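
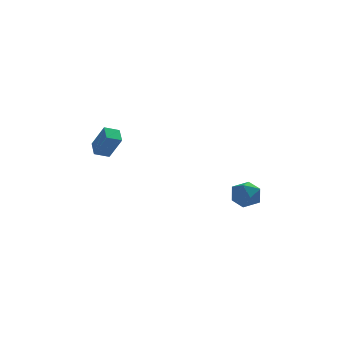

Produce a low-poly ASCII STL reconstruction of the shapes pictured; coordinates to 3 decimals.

solid 
facet normal -0.409 0.349 -0.844
outer loop
vertex -4.332 -1.913 0.768
vertex -4.444 -0.977 1.209
vertex -3.507 -1.672 0.468
endloop
endfacet
facet normal 0.109 -0.899 -0.424
outer loop
vertex -2.836 -2.243 1.851
vertex -4.332 -1.913 0.768
vertex -3.507 -1.672 0.468
endloop
endfacet
facet normal -0.409 0.348 -0.844
outer loop
vertex -3.507 -1.672 0.468
vertex -4.444 -0.977 1.209
vertex -3.619 -0.737 0.908
endloop
endfacet
facet normal 0.906 0.264 -0.331
outer loop
vertex -3.619 -0.737 0.908
vertex -2.836 -2.243 1.851
vertex -3.507 -1.672 0.468
endloop
endfacet
facet normal -0.906 -0.264 0.331
outer loop
vertex -4.332 -1.913 0.768
vertex -3.773 -1.548 2.592
vertex -4.444 -0.977 1.209
endloop
endfacet
facet normal 0.108 -0.900 -0.423
outer loop
vertex -3.661 -2.483 2.152
vertex -4.332 -1.913 0.768
vertex -2.836 -2.243 1.851
endloop
endfacet
facet normal -0.906 -0.264 0.331
outer loop
vertex -3.661 -2.483 2.152
vertex -3.773 -1.548 2.592
vertex -4.332 -1.913 0.768
endloop
endfacet
facet normal -0.107 0.900 0.423
outer loop
vertex -4.444 -0.977 1.209
vertex -3.773 -1.548 2.592
vertex -3.619 -0.737 0.908
endloop
endfacet
facet normal 0.906 0.264 -0.331
outer loop
vertex -2.948 -1.307 2.292
vertex -2.836 -2.243 1.851
vertex -3.619 -0.737 0.908
endloop
endfacet
facet normal -0.109 0.899 0.423
outer loop
vertex -3.619 -0.737 0.908
vertex -3.773 -1.548 2.592
vertex -2.948 -1.307 2.292
endloop
endfacet
facet normal 0.409 -0.348 0.843
outer loop
vertex -2.948 -1.307 2.292
vertex -3.661 -2.483 2.152
vertex -2.836 -2.243 1.851
endloop
endfacet
facet normal 0.409 -0.348 0.844
outer loop
vertex -3.773 -1.548 2.592
vertex -3.661 -2.483 2.152
vertex -2.948 -1.307 2.292
endloop
endfacet
facet normal -0.305 0.808 0.505
outer loop
vertex 3.654 -1.406 -2.327
vertex 3.074 -1.969 -1.777
vertex 3.994 -1.796 -1.497
endloop
endfacet
facet normal 0.363 0.892 0.270
outer loop
vertex 3.654 -1.406 -2.327
vertex 3.994 -1.796 -1.497
vertex 4.556 -1.782 -2.297
endloop
endfacet
facet normal 0.358 0.824 -0.440
outer loop
vertex 3.654 -1.406 -2.327
vertex 4.556 -1.782 -2.297
vertex 3.983 -1.947 -3.072
endloop
endfacet
facet normal -0.314 0.697 -0.645
outer loop
vertex 3.654 -1.406 -2.327
vertex 3.983 -1.947 -3.072
vertex 3.067 -2.062 -2.75
endloop
endfacet
facet normal -0.724 0.687 -0.060
outer loop
vertex 3.654 -1.406 -2.327
vertex 3.067 -2.062 -2.75
vertex 3.074 -1.969 -1.777
endloop
endfacet
facet normal 0.760 0.363 0.540
outer loop
vertex 4.556 -1.782 -2.297
vertex 3.994 -1.796 -1.497
vertex 4.533 -2.578 -1.73
endloop
endfacet
facet normal -0.322 0.227 0.919
outer loop
vertex 3.994 -1.796 -1.497
vertex 3.074 -1.969 -1.777
vertex 3.617 -2.693 -1.408
endloop
endfacet
facet normal -0.999 0.032 0.004
outer loop
vertex 3.074 -1.969 -1.777
vertex 3.067 -2.062 -2.75
vertex 3.044 -2.858 -2.183
endloop
endfacet
facet normal -0.337 0.048 -0.940
outer loop
vertex 3.067 -2.062 -2.75
vertex 3.983 -1.947 -3.072
vertex 3.606 -2.844 -2.983
endloop
endfacet
facet normal 0.751 0.253 -0.609
outer loop
vertex 3.983 -1.947 -3.072
vertex 4.556 -1.782 -2.297
vertex 4.526 -2.671 -2.703
endloop
endfacet
facet normal 0.314 -0.697 0.645
outer loop
vertex 3.946 -3.234 -2.153
vertex 4.533 -2.578 -1.73
vertex 3.617 -2.693 -1.408
endloop
endfacet
facet normal -0.358 -0.824 0.440
outer loop
vertex 3.946 -3.234 -2.153
vertex 3.617 -2.693 -1.408
vertex 3.044 -2.858 -2.183
endloop
endfacet
facet normal -0.363 -0.892 -0.270
outer loop
vertex 3.946 -3.234 -2.153
vertex 3.044 -2.858 -2.183
vertex 3.606 -2.844 -2.983
endloop
endfacet
facet normal 0.305 -0.808 -0.505
outer loop
vertex 3.946 -3.234 -2.153
vertex 3.606 -2.844 -2.983
vertex 4.526 -2.671 -2.703
endloop
endfacet
facet normal 0.724 -0.687 0.060
outer loop
vertex 3.946 -3.234 -2.153
vertex 4.526 -2.671 -2.703
vertex 4.533 -2.578 -1.73
endloop
endfacet
facet normal 0.337 -0.048 0.940
outer loop
vertex 3.617 -2.693 -1.408
vertex 4.533 -2.578 -1.73
vertex 3.994 -1.796 -1.497
endloop
endfacet
facet normal -0.751 -0.253 0.609
outer loop
vertex 3.044 -2.858 -2.183
vertex 3.617 -2.693 -1.408
vertex 3.074 -1.969 -1.777
endloop
endfacet
facet normal -0.760 -0.363 -0.540
outer loop
vertex 3.606 -2.844 -2.983
vertex 3.044 -2.858 -2.183
vertex 3.067 -2.062 -2.75
endloop
endfacet
facet normal 0.322 -0.227 -0.919
outer loop
vertex 4.526 -2.671 -2.703
vertex 3.606 -2.844 -2.983
vertex 3.983 -1.947 -3.072
endloop
endfacet
facet normal 0.999 -0.032 -0.004
outer loop
vertex 4.533 -2.578 -1.73
vertex 4.526 -2.671 -2.703
vertex 4.556 -1.782 -2.297
endloop
endfacet

endsolid


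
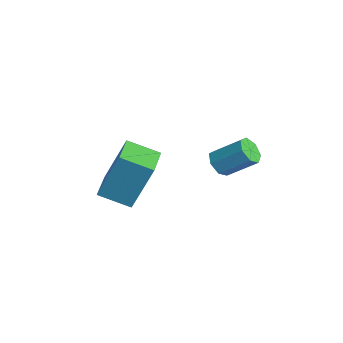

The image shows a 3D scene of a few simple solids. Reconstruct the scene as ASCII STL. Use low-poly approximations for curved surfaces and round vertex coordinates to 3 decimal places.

solid 
facet normal -0.527 -0.766 0.367
outer loop
vertex -1.476 -2.839 2.381
vertex -2.629 -2.112 2.244
vertex -1.722 -3.592 0.457
endloop
endfacet
facet normal 0.841 -0.531 0.100
outer loop
vertex -1.031 -2.588 -0.024
vertex -1.476 -2.839 2.381
vertex -1.722 -3.592 0.457
endloop
endfacet
facet normal -0.527 -0.766 0.367
outer loop
vertex -1.722 -3.592 0.457
vertex -2.629 -2.112 2.244
vertex -2.875 -2.864 0.32
endloop
endfacet
facet normal -0.118 -0.362 -0.925
outer loop
vertex -2.875 -2.864 0.32
vertex -1.031 -2.588 -0.024
vertex -1.722 -3.592 0.457
endloop
endfacet
facet normal 0.118 0.362 0.925
outer loop
vertex -1.476 -2.839 2.381
vertex -1.938 -1.108 1.763
vertex -2.629 -2.112 2.244
endloop
endfacet
facet normal 0.841 -0.531 0.100
outer loop
vertex -0.785 -1.836 1.9
vertex -1.476 -2.839 2.381
vertex -1.031 -2.588 -0.024
endloop
endfacet
facet normal 0.119 0.362 0.925
outer loop
vertex -0.785 -1.836 1.9
vertex -1.938 -1.108 1.763
vertex -1.476 -2.839 2.381
endloop
endfacet
facet normal -0.841 0.531 -0.100
outer loop
vertex -2.629 -2.112 2.244
vertex -1.938 -1.108 1.763
vertex -2.875 -2.864 0.32
endloop
endfacet
facet normal -0.118 -0.362 -0.925
outer loop
vertex -2.184 -1.861 -0.161
vertex -1.031 -2.588 -0.024
vertex -2.875 -2.864 0.32
endloop
endfacet
facet normal -0.841 0.531 -0.100
outer loop
vertex -2.875 -2.864 0.32
vertex -1.938 -1.108 1.763
vertex -2.184 -1.861 -0.161
endloop
endfacet
facet normal 0.527 0.767 -0.367
outer loop
vertex -2.184 -1.861 -0.161
vertex -0.785 -1.836 1.9
vertex -1.031 -2.588 -0.024
endloop
endfacet
facet normal 0.527 0.766 -0.367
outer loop
vertex -1.938 -1.108 1.763
vertex -0.785 -1.836 1.9
vertex -2.184 -1.861 -0.161
endloop
endfacet
facet normal -0.437 -0.655 -0.617
outer loop
vertex -1.095 1.036 0.493
vertex -1.495 0.912 0.908
vertex -1.518 1.324 0.487
endloop
endfacet
facet normal 0.355 0.505 -0.787
outer loop
vertex -1.095 1.036 0.493
vertex -1.518 1.324 0.487
vertex -0.484 1.953 1.357
endloop
endfacet
facet normal 0.355 0.505 -0.787
outer loop
vertex -0.484 1.953 1.357
vertex -1.518 1.324 0.487
vertex -0.907 2.241 1.351
endloop
endfacet
facet normal 0.436 0.654 0.618
outer loop
vertex -0.484 1.953 1.357
vertex -0.907 2.241 1.351
vertex -0.885 1.828 1.772
endloop
endfacet
facet normal -0.436 -0.655 -0.617
outer loop
vertex -1.518 1.324 0.487
vertex -1.495 0.912 0.908
vertex -1.924 1.302 0.797
endloop
endfacet
facet normal -0.424 0.755 -0.501
outer loop
vertex -1.518 1.324 0.487
vertex -1.924 1.302 0.797
vertex -0.907 2.241 1.351
endloop
endfacet
facet normal -0.425 0.755 -0.500
outer loop
vertex -0.907 2.241 1.351
vertex -1.924 1.302 0.797
vertex -1.314 2.218 1.662
endloop
endfacet
facet normal 0.436 0.654 0.619
outer loop
vertex -0.907 2.241 1.351
vertex -1.314 2.218 1.662
vertex -0.885 1.828 1.772
endloop
endfacet
facet normal -0.435 -0.655 -0.618
outer loop
vertex -1.924 1.302 0.797
vertex -1.495 0.912 0.908
vertex -2.007 0.985 1.191
endloop
endfacet
facet normal -0.885 0.435 0.164
outer loop
vertex -1.924 1.302 0.797
vertex -2.007 0.985 1.191
vertex -1.314 2.218 1.662
endloop
endfacet
facet normal -0.885 0.435 0.163
outer loop
vertex -1.314 2.218 1.662
vertex -2.007 0.985 1.191
vertex -1.397 1.902 2.056
endloop
endfacet
facet normal 0.437 0.655 0.617
outer loop
vertex -1.314 2.218 1.662
vertex -1.397 1.902 2.056
vertex -0.885 1.828 1.772
endloop
endfacet
facet normal -0.435 -0.655 -0.618
outer loop
vertex -2.007 0.985 1.191
vertex -1.495 0.912 0.908
vertex -1.705 0.614 1.372
endloop
endfacet
facet normal -0.680 -0.211 0.703
outer loop
vertex -2.007 0.985 1.191
vertex -1.705 0.614 1.372
vertex -1.397 1.902 2.056
endloop
endfacet
facet normal -0.678 -0.212 0.704
outer loop
vertex -1.397 1.902 2.056
vertex -1.705 0.614 1.372
vertex -1.094 1.53 2.236
endloop
endfacet
facet normal 0.437 0.654 0.617
outer loop
vertex -1.397 1.902 2.056
vertex -1.094 1.53 2.236
vertex -0.885 1.828 1.772
endloop
endfacet
facet normal -0.437 -0.654 -0.618
outer loop
vertex -1.705 0.614 1.372
vertex -1.495 0.912 0.908
vertex -1.245 0.466 1.203
endloop
endfacet
facet normal 0.038 -0.699 0.714
outer loop
vertex -1.705 0.614 1.372
vertex -1.245 0.466 1.203
vertex -1.094 1.53 2.236
endloop
endfacet
facet normal 0.039 -0.699 0.714
outer loop
vertex -1.094 1.53 2.236
vertex -1.245 0.466 1.203
vertex -0.634 1.383 2.067
endloop
endfacet
facet normal 0.436 0.655 0.617
outer loop
vertex -1.094 1.53 2.236
vertex -0.634 1.383 2.067
vertex -0.885 1.828 1.772
endloop
endfacet
facet normal -0.437 -0.654 -0.618
outer loop
vertex -1.245 0.466 1.203
vertex -1.495 0.912 0.908
vertex -0.973 0.654 0.812
endloop
endfacet
facet normal 0.727 -0.661 0.188
outer loop
vertex -1.245 0.466 1.203
vertex -0.973 0.654 0.812
vertex -0.634 1.383 2.067
endloop
endfacet
facet normal 0.728 -0.660 0.187
outer loop
vertex -0.634 1.383 2.067
vertex -0.973 0.654 0.812
vertex -0.363 1.571 1.676
endloop
endfacet
facet normal 0.436 0.655 0.617
outer loop
vertex -0.634 1.383 2.067
vertex -0.363 1.571 1.676
vertex -0.885 1.828 1.772
endloop
endfacet
facet normal -0.437 -0.655 -0.617
outer loop
vertex -0.973 0.654 0.812
vertex -1.495 0.912 0.908
vertex -1.095 1.036 0.493
endloop
endfacet
facet normal 0.868 -0.124 -0.481
outer loop
vertex -0.973 0.654 0.812
vertex -1.095 1.036 0.493
vertex -0.363 1.571 1.676
endloop
endfacet
facet normal 0.868 -0.126 -0.480
outer loop
vertex -0.363 1.571 1.676
vertex -1.095 1.036 0.493
vertex -0.484 1.953 1.357
endloop
endfacet
facet normal 0.436 0.654 0.618
outer loop
vertex -0.363 1.571 1.676
vertex -0.484 1.953 1.357
vertex -0.885 1.828 1.772
endloop
endfacet

endsolid


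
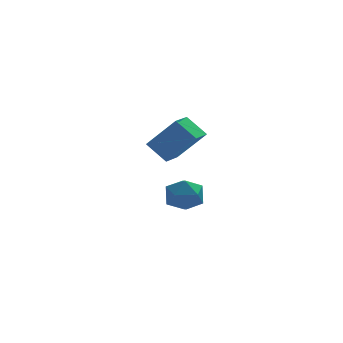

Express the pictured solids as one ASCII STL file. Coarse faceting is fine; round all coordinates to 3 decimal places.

solid 
facet normal -0.610 0.251 -0.752
outer loop
vertex -1.541 -3.274 3.253
vertex -0.891 -2.234 3.073
vertex -0.763 -3.907 2.411
endloop
endfacet
facet normal -0.525 -0.839 0.146
outer loop
vertex 0.451 -4.406 3.907
vertex -1.541 -3.274 3.253
vertex -0.763 -3.907 2.411
endloop
endfacet
facet normal -0.610 0.251 -0.752
outer loop
vertex -0.763 -3.907 2.411
vertex -0.891 -2.234 3.073
vertex -0.112 -2.867 2.23
endloop
endfacet
facet normal 0.594 -0.484 -0.643
outer loop
vertex -0.112 -2.867 2.23
vertex 0.451 -4.406 3.907
vertex -0.763 -3.907 2.411
endloop
endfacet
facet normal -0.594 0.483 0.643
outer loop
vertex -1.541 -3.274 3.253
vertex 0.323 -2.733 4.569
vertex -0.891 -2.234 3.073
endloop
endfacet
facet normal -0.524 -0.839 0.145
outer loop
vertex -0.328 -3.773 4.75
vertex -1.541 -3.274 3.253
vertex 0.451 -4.406 3.907
endloop
endfacet
facet normal -0.594 0.484 0.643
outer loop
vertex -0.328 -3.773 4.75
vertex 0.323 -2.733 4.569
vertex -1.541 -3.274 3.253
endloop
endfacet
facet normal 0.524 0.839 -0.146
outer loop
vertex -0.891 -2.234 3.073
vertex 0.323 -2.733 4.569
vertex -0.112 -2.867 2.23
endloop
endfacet
facet normal 0.595 -0.483 -0.643
outer loop
vertex 1.101 -3.366 3.727
vertex 0.451 -4.406 3.907
vertex -0.112 -2.867 2.23
endloop
endfacet
facet normal 0.525 0.839 -0.146
outer loop
vertex -0.112 -2.867 2.23
vertex 0.323 -2.733 4.569
vertex 1.101 -3.366 3.727
endloop
endfacet
facet normal 0.610 -0.251 0.752
outer loop
vertex 1.101 -3.366 3.727
vertex -0.328 -3.773 4.75
vertex 0.451 -4.406 3.907
endloop
endfacet
facet normal 0.610 -0.251 0.752
outer loop
vertex 0.323 -2.733 4.569
vertex -0.328 -3.773 4.75
vertex 1.101 -3.366 3.727
endloop
endfacet
facet normal -0.329 0.385 0.862
outer loop
vertex -0.014 1.141 -1.259
vertex 0.821 0.741 -0.761
vertex 0.868 1.707 -1.175
endloop
endfacet
facet normal -0.534 0.787 0.309
outer loop
vertex -0.014 1.141 -1.259
vertex 0.868 1.707 -1.175
vertex 0.333 1.699 -2.08
endloop
endfacet
facet normal -0.917 0.377 -0.132
outer loop
vertex -0.014 1.141 -1.259
vertex 0.333 1.699 -2.08
vertex -0.045 0.728 -2.226
endloop
endfacet
facet normal -0.949 -0.278 0.149
outer loop
vertex -0.014 1.141 -1.259
vertex -0.045 0.728 -2.226
vertex 0.257 0.136 -1.41
endloop
endfacet
facet normal -0.586 -0.273 0.763
outer loop
vertex -0.014 1.141 -1.259
vertex 0.257 0.136 -1.41
vertex 0.821 0.741 -0.761
endloop
endfacet
facet normal 0.052 0.998 -0.039
outer loop
vertex 0.333 1.699 -2.08
vertex 0.868 1.707 -1.175
vertex 1.383 1.644 -2.09
endloop
endfacet
facet normal 0.383 0.348 0.856
outer loop
vertex 0.868 1.707 -1.175
vertex 0.821 0.741 -0.761
vertex 1.685 1.052 -1.274
endloop
endfacet
facet normal -0.031 -0.718 0.696
outer loop
vertex 0.821 0.741 -0.761
vertex 0.257 0.136 -1.41
vertex 1.307 0.081 -1.42
endloop
endfacet
facet normal -0.619 -0.727 -0.298
outer loop
vertex 0.257 0.136 -1.41
vertex -0.045 0.728 -2.226
vertex 0.772 0.073 -2.325
endloop
endfacet
facet normal -0.567 0.334 -0.753
outer loop
vertex -0.045 0.728 -2.226
vertex 0.333 1.699 -2.08
vertex 0.819 1.039 -2.739
endloop
endfacet
facet normal 0.949 0.278 -0.149
outer loop
vertex 1.654 0.639 -2.241
vertex 1.383 1.644 -2.09
vertex 1.685 1.052 -1.274
endloop
endfacet
facet normal 0.917 -0.377 0.132
outer loop
vertex 1.654 0.639 -2.241
vertex 1.685 1.052 -1.274
vertex 1.307 0.081 -1.42
endloop
endfacet
facet normal 0.534 -0.787 -0.309
outer loop
vertex 1.654 0.639 -2.241
vertex 1.307 0.081 -1.42
vertex 0.772 0.073 -2.325
endloop
endfacet
facet normal 0.329 -0.385 -0.862
outer loop
vertex 1.654 0.639 -2.241
vertex 0.772 0.073 -2.325
vertex 0.819 1.039 -2.739
endloop
endfacet
facet normal 0.586 0.273 -0.763
outer loop
vertex 1.654 0.639 -2.241
vertex 0.819 1.039 -2.739
vertex 1.383 1.644 -2.09
endloop
endfacet
facet normal 0.619 0.727 0.298
outer loop
vertex 1.685 1.052 -1.274
vertex 1.383 1.644 -2.09
vertex 0.868 1.707 -1.175
endloop
endfacet
facet normal 0.567 -0.334 0.753
outer loop
vertex 1.307 0.081 -1.42
vertex 1.685 1.052 -1.274
vertex 0.821 0.741 -0.761
endloop
endfacet
facet normal -0.052 -0.998 0.039
outer loop
vertex 0.772 0.073 -2.325
vertex 1.307 0.081 -1.42
vertex 0.257 0.136 -1.41
endloop
endfacet
facet normal -0.383 -0.348 -0.856
outer loop
vertex 0.819 1.039 -2.739
vertex 0.772 0.073 -2.325
vertex -0.045 0.728 -2.226
endloop
endfacet
facet normal 0.031 0.718 -0.696
outer loop
vertex 1.383 1.644 -2.09
vertex 0.819 1.039 -2.739
vertex 0.333 1.699 -2.08
endloop
endfacet

endsolid


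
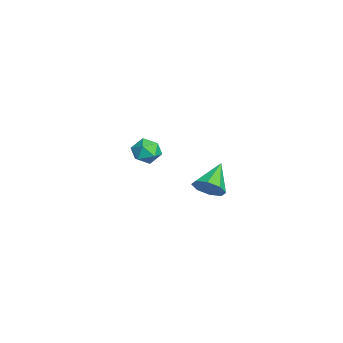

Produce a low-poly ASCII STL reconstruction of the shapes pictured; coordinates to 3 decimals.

solid 
facet normal 0.741 -0.406 -0.534
outer loop
vertex 4.183 3.274 1.242
vertex 3.659 2.827 0.855
vertex 3.972 3.544 0.744
endloop
endfacet
facet normal 0.212 0.894 0.395
outer loop
vertex 4.183 3.274 1.242
vertex 3.972 3.544 0.744
vertex 2.481 3.473 1.705
endloop
endfacet
facet normal 0.740 -0.406 -0.536
outer loop
vertex 3.972 3.544 0.744
vertex 3.659 2.827 0.855
vertex 3.577 3.395 0.311
endloop
endfacet
facet normal -0.164 0.969 -0.184
outer loop
vertex 3.972 3.544 0.744
vertex 3.577 3.395 0.311
vertex 2.481 3.473 1.705
endloop
endfacet
facet normal 0.742 -0.405 -0.535
outer loop
vertex 3.577 3.395 0.311
vertex 3.659 2.827 0.855
vertex 3.231 2.913 0.196
endloop
endfacet
facet normal -0.627 0.575 -0.525
outer loop
vertex 3.577 3.395 0.311
vertex 3.231 2.913 0.196
vertex 2.481 3.473 1.705
endloop
endfacet
facet normal 0.741 -0.407 -0.534
outer loop
vertex 3.231 2.913 0.196
vertex 3.659 2.827 0.855
vertex 3.135 2.381 0.468
endloop
endfacet
facet normal -0.902 -0.056 -0.428
outer loop
vertex 3.231 2.913 0.196
vertex 3.135 2.381 0.468
vertex 2.481 3.473 1.705
endloop
endfacet
facet normal 0.741 -0.405 -0.537
outer loop
vertex 3.135 2.381 0.468
vertex 3.659 2.827 0.855
vertex 3.347 2.11 0.965
endloop
endfacet
facet normal -0.830 -0.555 0.051
outer loop
vertex 3.135 2.381 0.468
vertex 3.347 2.11 0.965
vertex 2.481 3.473 1.705
endloop
endfacet
facet normal 0.742 -0.405 -0.535
outer loop
vertex 3.347 2.11 0.965
vertex 3.659 2.827 0.855
vertex 3.741 2.26 1.398
endloop
endfacet
facet normal -0.453 -0.630 0.631
outer loop
vertex 3.347 2.11 0.965
vertex 3.741 2.26 1.398
vertex 2.481 3.473 1.705
endloop
endfacet
facet normal 0.741 -0.406 -0.535
outer loop
vertex 3.741 2.26 1.398
vertex 3.659 2.827 0.855
vertex 4.088 2.742 1.513
endloop
endfacet
facet normal 0.008 -0.238 0.971
outer loop
vertex 3.741 2.26 1.398
vertex 4.088 2.742 1.513
vertex 2.481 3.473 1.705
endloop
endfacet
facet normal 0.741 -0.405 -0.535
outer loop
vertex 4.088 2.742 1.513
vertex 3.659 2.827 0.855
vertex 4.183 3.274 1.242
endloop
endfacet
facet normal 0.284 0.394 0.874
outer loop
vertex 4.088 2.742 1.513
vertex 4.183 3.274 1.242
vertex 2.481 3.473 1.705
endloop
endfacet
facet normal -0.892 -0.033 0.451
outer loop
vertex -3.215 0.926 -0.166
vertex -3.287 0.156 -0.365
vertex -2.944 0.359 0.328
endloop
endfacet
facet normal -0.465 0.445 0.765
outer loop
vertex -3.215 0.926 -0.166
vertex -2.944 0.359 0.328
vertex -2.513 1.02 0.206
endloop
endfacet
facet normal -0.269 0.923 0.274
outer loop
vertex -3.215 0.926 -0.166
vertex -2.513 1.02 0.206
vertex -2.589 1.226 -0.563
endloop
endfacet
facet normal -0.574 0.742 -0.345
outer loop
vertex -3.215 0.926 -0.166
vertex -2.589 1.226 -0.563
vertex -3.068 0.692 -0.915
endloop
endfacet
facet normal -0.960 0.151 -0.235
outer loop
vertex -3.215 0.926 -0.166
vertex -3.068 0.692 -0.915
vertex -3.287 0.156 -0.365
endloop
endfacet
facet normal 0.123 0.102 0.987
outer loop
vertex -2.513 1.02 0.206
vertex -2.944 0.359 0.328
vertex -2.152 0.308 0.235
endloop
endfacet
facet normal -0.570 -0.668 0.478
outer loop
vertex -2.944 0.359 0.328
vertex -3.287 0.156 -0.365
vertex -2.631 -0.226 -0.117
endloop
endfacet
facet normal -0.680 -0.371 -0.632
outer loop
vertex -3.287 0.156 -0.365
vertex -3.068 0.692 -0.915
vertex -2.707 -0.02 -0.886
endloop
endfacet
facet normal -0.057 0.585 -0.809
outer loop
vertex -3.068 0.692 -0.915
vertex -2.589 1.226 -0.563
vertex -2.276 0.641 -1.008
endloop
endfacet
facet normal 0.439 0.878 0.192
outer loop
vertex -2.589 1.226 -0.563
vertex -2.513 1.02 0.206
vertex -1.933 0.844 -0.315
endloop
endfacet
facet normal 0.574 -0.742 0.345
outer loop
vertex -2.005 0.074 -0.514
vertex -2.152 0.308 0.235
vertex -2.631 -0.226 -0.117
endloop
endfacet
facet normal 0.269 -0.923 -0.274
outer loop
vertex -2.005 0.074 -0.514
vertex -2.631 -0.226 -0.117
vertex -2.707 -0.02 -0.886
endloop
endfacet
facet normal 0.465 -0.445 -0.765
outer loop
vertex -2.005 0.074 -0.514
vertex -2.707 -0.02 -0.886
vertex -2.276 0.641 -1.008
endloop
endfacet
facet normal 0.892 0.033 -0.451
outer loop
vertex -2.005 0.074 -0.514
vertex -2.276 0.641 -1.008
vertex -1.933 0.844 -0.315
endloop
endfacet
facet normal 0.960 -0.151 0.235
outer loop
vertex -2.005 0.074 -0.514
vertex -1.933 0.844 -0.315
vertex -2.152 0.308 0.235
endloop
endfacet
facet normal 0.057 -0.585 0.809
outer loop
vertex -2.631 -0.226 -0.117
vertex -2.152 0.308 0.235
vertex -2.944 0.359 0.328
endloop
endfacet
facet normal -0.439 -0.878 -0.192
outer loop
vertex -2.707 -0.02 -0.886
vertex -2.631 -0.226 -0.117
vertex -3.287 0.156 -0.365
endloop
endfacet
facet normal -0.123 -0.102 -0.987
outer loop
vertex -2.276 0.641 -1.008
vertex -2.707 -0.02 -0.886
vertex -3.068 0.692 -0.915
endloop
endfacet
facet normal 0.570 0.668 -0.478
outer loop
vertex -1.933 0.844 -0.315
vertex -2.276 0.641 -1.008
vertex -2.589 1.226 -0.563
endloop
endfacet
facet normal 0.680 0.371 0.632
outer loop
vertex -2.152 0.308 0.235
vertex -1.933 0.844 -0.315
vertex -2.513 1.02 0.206
endloop
endfacet

endsolid


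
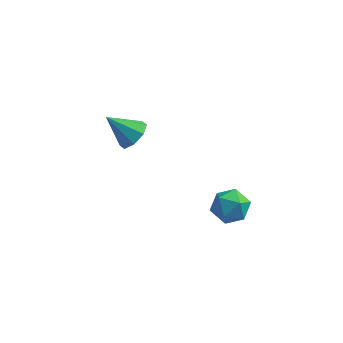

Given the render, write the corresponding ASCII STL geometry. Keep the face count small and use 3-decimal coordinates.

solid 
facet normal 0.720 0.079 -0.689
outer loop
vertex -2.771 3.832 -1.163
vertex -3.222 3.555 -1.666
vertex -3.066 4.227 -1.426
endloop
endfacet
facet normal 0.096 0.600 0.794
outer loop
vertex -2.771 3.832 -1.163
vertex -3.066 4.227 -1.426
vertex -4.238 3.445 -0.694
endloop
endfacet
facet normal 0.721 0.079 -0.689
outer loop
vertex -3.066 4.227 -1.426
vertex -3.222 3.555 -1.666
vertex -3.452 4.228 -1.83
endloop
endfacet
facet normal -0.361 0.866 0.347
outer loop
vertex -3.066 4.227 -1.426
vertex -3.452 4.228 -1.83
vertex -4.238 3.445 -0.694
endloop
endfacet
facet normal 0.721 0.079 -0.688
outer loop
vertex -3.452 4.228 -1.83
vertex -3.222 3.555 -1.666
vertex -3.703 3.835 -2.138
endloop
endfacet
facet normal -0.787 0.603 -0.129
outer loop
vertex -3.452 4.228 -1.83
vertex -3.703 3.835 -2.138
vertex -4.238 3.445 -0.694
endloop
endfacet
facet normal 0.721 0.077 -0.689
outer loop
vertex -3.703 3.835 -2.138
vertex -3.222 3.555 -1.666
vertex -3.673 3.278 -2.169
endloop
endfacet
facet normal -0.935 -0.031 -0.355
outer loop
vertex -3.703 3.835 -2.138
vertex -3.673 3.278 -2.169
vertex -4.238 3.445 -0.694
endloop
endfacet
facet normal 0.721 0.078 -0.689
outer loop
vertex -3.673 3.278 -2.169
vertex -3.222 3.555 -1.666
vertex -3.378 2.883 -1.905
endloop
endfacet
facet normal -0.717 -0.668 -0.199
outer loop
vertex -3.673 3.278 -2.169
vertex -3.378 2.883 -1.905
vertex -4.238 3.445 -0.694
endloop
endfacet
facet normal 0.721 0.078 -0.689
outer loop
vertex -3.378 2.883 -1.905
vertex -3.222 3.555 -1.666
vertex -2.992 2.882 -1.501
endloop
endfacet
facet normal -0.261 -0.933 0.247
outer loop
vertex -3.378 2.883 -1.905
vertex -2.992 2.882 -1.501
vertex -4.238 3.445 -0.694
endloop
endfacet
facet normal 0.720 0.077 -0.690
outer loop
vertex -2.992 2.882 -1.501
vertex -3.222 3.555 -1.666
vertex -2.74 3.275 -1.194
endloop
endfacet
facet normal 0.165 -0.671 0.723
outer loop
vertex -2.992 2.882 -1.501
vertex -2.74 3.275 -1.194
vertex -4.238 3.445 -0.694
endloop
endfacet
facet normal 0.720 0.078 -0.689
outer loop
vertex -2.74 3.275 -1.194
vertex -3.222 3.555 -1.666
vertex -2.771 3.832 -1.163
endloop
endfacet
facet normal 0.313 -0.035 0.949
outer loop
vertex -2.74 3.275 -1.194
vertex -2.771 3.832 -1.163
vertex -4.238 3.445 -0.694
endloop
endfacet
facet normal 0.444 0.845 0.298
outer loop
vertex 1.282 1.402 -2.026
vertex 1.3 1.128 -1.275
vertex 1.911 0.981 -1.769
endloop
endfacet
facet normal 0.617 0.691 -0.377
outer loop
vertex 1.282 1.402 -2.026
vertex 1.911 0.981 -1.769
vertex 1.613 0.849 -2.498
endloop
endfacet
facet normal 0.013 0.654 -0.757
outer loop
vertex 1.282 1.402 -2.026
vertex 1.613 0.849 -2.498
vertex 0.818 0.914 -2.456
endloop
endfacet
facet normal -0.533 0.785 -0.315
outer loop
vertex 1.282 1.402 -2.026
vertex 0.818 0.914 -2.456
vertex 0.624 1.086 -1.7
endloop
endfacet
facet normal -0.267 0.903 0.336
outer loop
vertex 1.282 1.402 -2.026
vertex 0.624 1.086 -1.7
vertex 1.3 1.128 -1.275
endloop
endfacet
facet normal 0.922 0.047 -0.385
outer loop
vertex 1.613 0.849 -2.498
vertex 1.911 0.981 -1.769
vertex 1.836 0.234 -2.04
endloop
endfacet
facet normal 0.643 0.296 0.707
outer loop
vertex 1.911 0.981 -1.769
vertex 1.3 1.128 -1.275
vertex 1.642 0.406 -1.284
endloop
endfacet
facet normal -0.508 0.389 0.769
outer loop
vertex 1.3 1.128 -1.275
vertex 0.624 1.086 -1.7
vertex 0.847 0.471 -1.242
endloop
endfacet
facet normal -0.938 0.198 -0.286
outer loop
vertex 0.624 1.086 -1.7
vertex 0.818 0.914 -2.456
vertex 0.549 0.339 -1.971
endloop
endfacet
facet normal -0.054 -0.013 -0.998
outer loop
vertex 0.818 0.914 -2.456
vertex 1.613 0.849 -2.498
vertex 1.16 0.192 -2.465
endloop
endfacet
facet normal 0.533 -0.785 0.315
outer loop
vertex 1.178 -0.082 -1.714
vertex 1.836 0.234 -2.04
vertex 1.642 0.406 -1.284
endloop
endfacet
facet normal -0.013 -0.654 0.757
outer loop
vertex 1.178 -0.082 -1.714
vertex 1.642 0.406 -1.284
vertex 0.847 0.471 -1.242
endloop
endfacet
facet normal -0.617 -0.691 0.377
outer loop
vertex 1.178 -0.082 -1.714
vertex 0.847 0.471 -1.242
vertex 0.549 0.339 -1.971
endloop
endfacet
facet normal -0.444 -0.845 -0.298
outer loop
vertex 1.178 -0.082 -1.714
vertex 0.549 0.339 -1.971
vertex 1.16 0.192 -2.465
endloop
endfacet
facet normal 0.267 -0.903 -0.336
outer loop
vertex 1.178 -0.082 -1.714
vertex 1.16 0.192 -2.465
vertex 1.836 0.234 -2.04
endloop
endfacet
facet normal 0.938 -0.198 0.286
outer loop
vertex 1.642 0.406 -1.284
vertex 1.836 0.234 -2.04
vertex 1.911 0.981 -1.769
endloop
endfacet
facet normal 0.054 0.013 0.998
outer loop
vertex 0.847 0.471 -1.242
vertex 1.642 0.406 -1.284
vertex 1.3 1.128 -1.275
endloop
endfacet
facet normal -0.922 -0.047 0.385
outer loop
vertex 0.549 0.339 -1.971
vertex 0.847 0.471 -1.242
vertex 0.624 1.086 -1.7
endloop
endfacet
facet normal -0.643 -0.296 -0.707
outer loop
vertex 1.16 0.192 -2.465
vertex 0.549 0.339 -1.971
vertex 0.818 0.914 -2.456
endloop
endfacet
facet normal 0.508 -0.389 -0.769
outer loop
vertex 1.836 0.234 -2.04
vertex 1.16 0.192 -2.465
vertex 1.613 0.849 -2.498
endloop
endfacet

endsolid


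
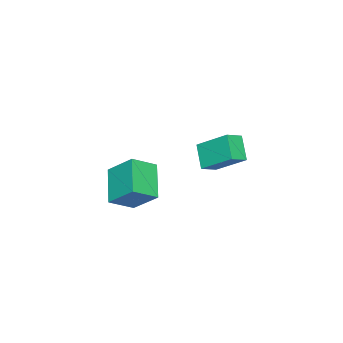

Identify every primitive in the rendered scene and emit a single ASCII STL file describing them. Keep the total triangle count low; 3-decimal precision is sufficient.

solid 
facet normal -0.780 0.393 -0.487
outer loop
vertex 2.98 3.073 2.331
vertex 2.943 4.366 3.434
vertex 3.705 3.672 1.652
endloop
endfacet
facet normal 0.021 -0.761 -0.648
outer loop
vertex 4.337 3.354 2.046
vertex 2.98 3.073 2.331
vertex 3.705 3.672 1.652
endloop
endfacet
facet normal -0.780 0.393 -0.487
outer loop
vertex 3.705 3.672 1.652
vertex 2.943 4.366 3.434
vertex 3.668 4.965 2.755
endloop
endfacet
facet normal 0.625 0.517 -0.585
outer loop
vertex 3.668 4.965 2.755
vertex 4.337 3.354 2.046
vertex 3.705 3.672 1.652
endloop
endfacet
facet normal -0.625 -0.517 0.585
outer loop
vertex 2.98 3.073 2.331
vertex 3.575 4.048 3.828
vertex 2.943 4.366 3.434
endloop
endfacet
facet normal 0.021 -0.761 -0.648
outer loop
vertex 3.612 2.755 2.725
vertex 2.98 3.073 2.331
vertex 4.337 3.354 2.046
endloop
endfacet
facet normal -0.625 -0.517 0.585
outer loop
vertex 3.612 2.755 2.725
vertex 3.575 4.048 3.828
vertex 2.98 3.073 2.331
endloop
endfacet
facet normal -0.021 0.761 0.648
outer loop
vertex 2.943 4.366 3.434
vertex 3.575 4.048 3.828
vertex 3.668 4.965 2.755
endloop
endfacet
facet normal 0.625 0.517 -0.585
outer loop
vertex 4.3 4.647 3.149
vertex 4.337 3.354 2.046
vertex 3.668 4.965 2.755
endloop
endfacet
facet normal -0.021 0.761 0.648
outer loop
vertex 3.668 4.965 2.755
vertex 3.575 4.048 3.828
vertex 4.3 4.647 3.149
endloop
endfacet
facet normal 0.780 -0.393 0.487
outer loop
vertex 4.3 4.647 3.149
vertex 3.612 2.755 2.725
vertex 4.337 3.354 2.046
endloop
endfacet
facet normal 0.780 -0.393 0.487
outer loop
vertex 3.575 4.048 3.828
vertex 3.612 2.755 2.725
vertex 4.3 4.647 3.149
endloop
endfacet
facet normal -0.638 0.537 -0.551
outer loop
vertex 2.166 -1.001 -1.875
vertex 2.127 0.129 -0.729
vertex 3.49 -0.196 -2.623
endloop
endfacet
facet normal 0.025 -0.702 -0.712
outer loop
vertex 4.313 -0.889 -1.911
vertex 2.166 -1.001 -1.875
vertex 3.49 -0.196 -2.623
endloop
endfacet
facet normal -0.638 0.538 -0.551
outer loop
vertex 3.49 -0.196 -2.623
vertex 2.127 0.129 -0.729
vertex 3.451 0.934 -1.476
endloop
endfacet
facet normal 0.770 0.468 -0.435
outer loop
vertex 3.451 0.934 -1.476
vertex 4.313 -0.889 -1.911
vertex 3.49 -0.196 -2.623
endloop
endfacet
facet normal -0.770 -0.467 0.435
outer loop
vertex 2.166 -1.001 -1.875
vertex 2.95 -0.564 -0.017
vertex 2.127 0.129 -0.729
endloop
endfacet
facet normal 0.025 -0.701 -0.712
outer loop
vertex 2.989 -1.694 -1.164
vertex 2.166 -1.001 -1.875
vertex 4.313 -0.889 -1.911
endloop
endfacet
facet normal -0.770 -0.468 0.435
outer loop
vertex 2.989 -1.694 -1.164
vertex 2.95 -0.564 -0.017
vertex 2.166 -1.001 -1.875
endloop
endfacet
facet normal -0.025 0.702 0.712
outer loop
vertex 2.127 0.129 -0.729
vertex 2.95 -0.564 -0.017
vertex 3.451 0.934 -1.476
endloop
endfacet
facet normal 0.770 0.468 -0.435
outer loop
vertex 4.274 0.241 -0.765
vertex 4.313 -0.889 -1.911
vertex 3.451 0.934 -1.476
endloop
endfacet
facet normal -0.024 0.702 0.712
outer loop
vertex 3.451 0.934 -1.476
vertex 2.95 -0.564 -0.017
vertex 4.274 0.241 -0.765
endloop
endfacet
facet normal 0.638 -0.537 0.552
outer loop
vertex 4.274 0.241 -0.765
vertex 2.989 -1.694 -1.164
vertex 4.313 -0.889 -1.911
endloop
endfacet
facet normal 0.638 -0.537 0.551
outer loop
vertex 2.95 -0.564 -0.017
vertex 2.989 -1.694 -1.164
vertex 4.274 0.241 -0.765
endloop
endfacet

endsolid


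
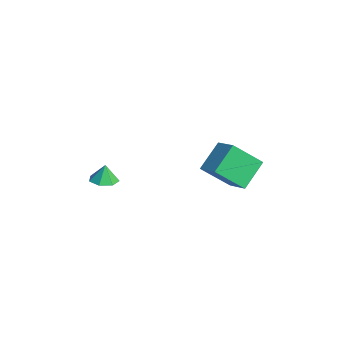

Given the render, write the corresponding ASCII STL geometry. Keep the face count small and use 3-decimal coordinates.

solid 
facet normal -0.896 -0.185 -0.404
outer loop
vertex 0.92 2.238 -0.433
vertex 0.09 3.561 0.8
vertex 1.257 3.822 -1.907
endloop
endfacet
facet normal 0.417 -0.665 -0.619
outer loop
vertex 2.69 4.119 -1.26
vertex 0.92 2.238 -0.433
vertex 1.257 3.822 -1.907
endloop
endfacet
facet normal -0.896 -0.185 -0.404
outer loop
vertex 1.257 3.822 -1.907
vertex 0.09 3.561 0.8
vertex 0.427 5.146 -0.674
endloop
endfacet
facet normal 0.154 0.723 -0.673
outer loop
vertex 0.427 5.146 -0.674
vertex 2.69 4.119 -1.26
vertex 1.257 3.822 -1.907
endloop
endfacet
facet normal -0.154 -0.724 0.673
outer loop
vertex 0.92 2.238 -0.433
vertex 1.523 3.858 1.447
vertex 0.09 3.561 0.8
endloop
endfacet
facet normal 0.417 -0.665 -0.620
outer loop
vertex 2.353 2.534 0.214
vertex 0.92 2.238 -0.433
vertex 2.69 4.119 -1.26
endloop
endfacet
facet normal -0.154 -0.723 0.673
outer loop
vertex 2.353 2.534 0.214
vertex 1.523 3.858 1.447
vertex 0.92 2.238 -0.433
endloop
endfacet
facet normal -0.417 0.665 0.619
outer loop
vertex 0.09 3.561 0.8
vertex 1.523 3.858 1.447
vertex 0.427 5.146 -0.674
endloop
endfacet
facet normal 0.154 0.724 -0.673
outer loop
vertex 1.86 5.442 -0.027
vertex 2.69 4.119 -1.26
vertex 0.427 5.146 -0.674
endloop
endfacet
facet normal -0.417 0.665 0.619
outer loop
vertex 0.427 5.146 -0.674
vertex 1.523 3.858 1.447
vertex 1.86 5.442 -0.027
endloop
endfacet
facet normal 0.896 0.185 0.404
outer loop
vertex 1.86 5.442 -0.027
vertex 2.353 2.534 0.214
vertex 2.69 4.119 -1.26
endloop
endfacet
facet normal 0.896 0.185 0.404
outer loop
vertex 1.523 3.858 1.447
vertex 2.353 2.534 0.214
vertex 1.86 5.442 -0.027
endloop
endfacet
facet normal 0.077 -0.112 -0.991
outer loop
vertex 0.106 -2.352 -1.245
vertex -0.688 -2.591 -1.28
vertex -0.375 -1.825 -1.342
endloop
endfacet
facet normal 0.567 0.618 0.545
outer loop
vertex 0.106 -2.352 -1.245
vertex -0.375 -1.825 -1.342
vertex -0.772 -2.469 -0.2
endloop
endfacet
facet normal 0.077 -0.112 -0.991
outer loop
vertex -0.375 -1.825 -1.342
vertex -0.688 -2.591 -1.28
vertex -1.092 -1.875 -1.392
endloop
endfacet
facet normal -0.094 0.881 0.464
outer loop
vertex -0.375 -1.825 -1.342
vertex -1.092 -1.875 -1.392
vertex -0.772 -2.469 -0.2
endloop
endfacet
facet normal 0.077 -0.111 -0.991
outer loop
vertex -1.092 -1.875 -1.392
vertex -0.688 -2.591 -1.28
vertex -1.504 -2.464 -1.358
endloop
endfacet
facet normal -0.717 0.528 0.455
outer loop
vertex -1.092 -1.875 -1.392
vertex -1.504 -2.464 -1.358
vertex -0.772 -2.469 -0.2
endloop
endfacet
facet normal 0.077 -0.112 -0.991
outer loop
vertex -1.504 -2.464 -1.358
vertex -0.688 -2.591 -1.28
vertex -1.302 -3.149 -1.265
endloop
endfacet
facet normal -0.833 -0.174 0.526
outer loop
vertex -1.504 -2.464 -1.358
vertex -1.302 -3.149 -1.265
vertex -0.772 -2.469 -0.2
endloop
endfacet
facet normal 0.078 -0.112 -0.991
outer loop
vertex -1.302 -3.149 -1.265
vertex -0.688 -2.591 -1.28
vertex -0.637 -3.414 -1.183
endloop
endfacet
facet normal -0.355 -0.698 0.622
outer loop
vertex -1.302 -3.149 -1.265
vertex -0.637 -3.414 -1.183
vertex -0.772 -2.469 -0.2
endloop
endfacet
facet normal 0.078 -0.112 -0.991
outer loop
vertex -0.637 -3.414 -1.183
vertex -0.688 -2.591 -1.28
vertex -0.01 -3.059 -1.174
endloop
endfacet
facet normal 0.357 -0.648 0.672
outer loop
vertex -0.637 -3.414 -1.183
vertex -0.01 -3.059 -1.174
vertex -0.772 -2.469 -0.2
endloop
endfacet
facet normal 0.077 -0.112 -0.991
outer loop
vertex -0.01 -3.059 -1.174
vertex -0.688 -2.591 -1.28
vertex 0.106 -2.352 -1.245
endloop
endfacet
facet normal 0.768 -0.062 0.638
outer loop
vertex -0.01 -3.059 -1.174
vertex 0.106 -2.352 -1.245
vertex -0.772 -2.469 -0.2
endloop
endfacet

endsolid


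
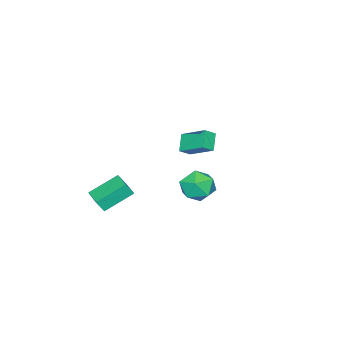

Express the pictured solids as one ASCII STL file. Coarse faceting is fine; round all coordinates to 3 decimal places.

solid 
facet normal -0.665 -0.357 0.656
outer loop
vertex 1.251 3.86 4.731
vertex 0.639 4.149 4.268
vertex 1.197 2.259 3.806
endloop
endfacet
facet normal 0.747 -0.351 0.565
outer loop
vertex 2.001 2.691 3.012
vertex 1.251 3.86 4.731
vertex 1.197 2.259 3.806
endloop
endfacet
facet normal -0.665 -0.357 0.656
outer loop
vertex 1.197 2.259 3.806
vertex 0.639 4.149 4.268
vertex 0.585 2.548 3.343
endloop
endfacet
facet normal -0.030 -0.865 -0.501
outer loop
vertex 0.585 2.548 3.343
vertex 2.001 2.691 3.012
vertex 1.197 2.259 3.806
endloop
endfacet
facet normal 0.030 0.865 0.501
outer loop
vertex 1.251 3.86 4.731
vertex 1.443 4.581 3.474
vertex 0.639 4.149 4.268
endloop
endfacet
facet normal 0.747 -0.351 0.565
outer loop
vertex 2.055 4.292 3.937
vertex 1.251 3.86 4.731
vertex 2.001 2.691 3.012
endloop
endfacet
facet normal 0.030 0.865 0.501
outer loop
vertex 2.055 4.292 3.937
vertex 1.443 4.581 3.474
vertex 1.251 3.86 4.731
endloop
endfacet
facet normal -0.747 0.351 -0.565
outer loop
vertex 0.639 4.149 4.268
vertex 1.443 4.581 3.474
vertex 0.585 2.548 3.343
endloop
endfacet
facet normal -0.030 -0.865 -0.501
outer loop
vertex 1.389 2.98 2.549
vertex 2.001 2.691 3.012
vertex 0.585 2.548 3.343
endloop
endfacet
facet normal -0.747 0.351 -0.565
outer loop
vertex 0.585 2.548 3.343
vertex 1.443 4.581 3.474
vertex 1.389 2.98 2.549
endloop
endfacet
facet normal 0.665 0.357 -0.656
outer loop
vertex 1.389 2.98 2.549
vertex 2.055 4.292 3.937
vertex 2.001 2.691 3.012
endloop
endfacet
facet normal 0.665 0.357 -0.656
outer loop
vertex 1.443 4.581 3.474
vertex 2.055 4.292 3.937
vertex 1.389 2.98 2.549
endloop
endfacet
facet normal 0.113 0.331 0.937
outer loop
vertex -3.594 1.088 -2.892
vertex -3.418 -0.077 -2.502
vertex -2.449 0.61 -2.861
endloop
endfacet
facet normal 0.330 0.821 0.466
outer loop
vertex -3.594 1.088 -2.892
vertex -2.449 0.61 -2.861
vertex -2.808 1.302 -3.827
endloop
endfacet
facet normal -0.220 0.975 0.038
outer loop
vertex -3.594 1.088 -2.892
vertex -2.808 1.302 -3.827
vertex -3.998 1.042 -4.064
endloop
endfacet
facet normal -0.777 0.580 0.245
outer loop
vertex -3.594 1.088 -2.892
vertex -3.998 1.042 -4.064
vertex -4.375 0.19 -3.245
endloop
endfacet
facet normal -0.571 0.182 0.801
outer loop
vertex -3.594 1.088 -2.892
vertex -4.375 0.19 -3.245
vertex -3.418 -0.077 -2.502
endloop
endfacet
facet normal 0.845 0.531 0.066
outer loop
vertex -2.808 1.302 -3.827
vertex -2.449 0.61 -2.861
vertex -2.145 0.27 -4.015
endloop
endfacet
facet normal 0.494 -0.263 0.829
outer loop
vertex -2.449 0.61 -2.861
vertex -3.418 -0.077 -2.502
vertex -2.522 -0.582 -3.196
endloop
endfacet
facet normal -0.613 -0.505 0.608
outer loop
vertex -3.418 -0.077 -2.502
vertex -4.375 0.19 -3.245
vertex -3.712 -0.842 -3.433
endloop
endfacet
facet normal -0.947 0.140 -0.291
outer loop
vertex -4.375 0.19 -3.245
vertex -3.998 1.042 -4.064
vertex -4.071 -0.15 -4.399
endloop
endfacet
facet normal -0.046 0.779 -0.626
outer loop
vertex -3.998 1.042 -4.064
vertex -2.808 1.302 -3.827
vertex -3.102 0.537 -4.758
endloop
endfacet
facet normal 0.777 -0.580 -0.245
outer loop
vertex -2.926 -0.628 -4.368
vertex -2.145 0.27 -4.015
vertex -2.522 -0.582 -3.196
endloop
endfacet
facet normal 0.220 -0.975 -0.038
outer loop
vertex -2.926 -0.628 -4.368
vertex -2.522 -0.582 -3.196
vertex -3.712 -0.842 -3.433
endloop
endfacet
facet normal -0.330 -0.821 -0.466
outer loop
vertex -2.926 -0.628 -4.368
vertex -3.712 -0.842 -3.433
vertex -4.071 -0.15 -4.399
endloop
endfacet
facet normal -0.113 -0.331 -0.937
outer loop
vertex -2.926 -0.628 -4.368
vertex -4.071 -0.15 -4.399
vertex -3.102 0.537 -4.758
endloop
endfacet
facet normal 0.571 -0.182 -0.801
outer loop
vertex -2.926 -0.628 -4.368
vertex -3.102 0.537 -4.758
vertex -2.145 0.27 -4.015
endloop
endfacet
facet normal 0.947 -0.140 0.291
outer loop
vertex -2.522 -0.582 -3.196
vertex -2.145 0.27 -4.015
vertex -2.449 0.61 -2.861
endloop
endfacet
facet normal 0.046 -0.779 0.626
outer loop
vertex -3.712 -0.842 -3.433
vertex -2.522 -0.582 -3.196
vertex -3.418 -0.077 -2.502
endloop
endfacet
facet normal -0.845 -0.531 -0.066
outer loop
vertex -4.071 -0.15 -4.399
vertex -3.712 -0.842 -3.433
vertex -4.375 0.19 -3.245
endloop
endfacet
facet normal -0.494 0.263 -0.829
outer loop
vertex -3.102 0.537 -4.758
vertex -4.071 -0.15 -4.399
vertex -3.998 1.042 -4.064
endloop
endfacet
facet normal 0.613 0.505 -0.608
outer loop
vertex -2.145 0.27 -4.015
vertex -3.102 0.537 -4.758
vertex -2.808 1.302 -3.827
endloop
endfacet
facet normal -0.737 0.457 0.498
outer loop
vertex 1.884 -1.684 -0.695
vertex 2.728 -0.463 -0.568
vertex 1.548 -1.37 -1.48
endloop
endfacet
facet normal -0.567 -0.819 -0.085
outer loop
vertex 3.072 -2.317 -2.512
vertex 1.884 -1.684 -0.695
vertex 1.548 -1.37 -1.48
endloop
endfacet
facet normal -0.737 0.457 0.498
outer loop
vertex 1.548 -1.37 -1.48
vertex 2.728 -0.463 -0.568
vertex 2.392 -0.149 -1.353
endloop
endfacet
facet normal -0.370 0.345 -0.863
outer loop
vertex 2.392 -0.149 -1.353
vertex 3.072 -2.317 -2.512
vertex 1.548 -1.37 -1.48
endloop
endfacet
facet normal 0.370 -0.345 0.863
outer loop
vertex 1.884 -1.684 -0.695
vertex 4.252 -1.41 -1.6
vertex 2.728 -0.463 -0.568
endloop
endfacet
facet normal -0.567 -0.819 -0.085
outer loop
vertex 3.408 -2.631 -1.727
vertex 1.884 -1.684 -0.695
vertex 3.072 -2.317 -2.512
endloop
endfacet
facet normal 0.370 -0.345 0.863
outer loop
vertex 3.408 -2.631 -1.727
vertex 4.252 -1.41 -1.6
vertex 1.884 -1.684 -0.695
endloop
endfacet
facet normal 0.567 0.819 0.085
outer loop
vertex 2.728 -0.463 -0.568
vertex 4.252 -1.41 -1.6
vertex 2.392 -0.149 -1.353
endloop
endfacet
facet normal -0.370 0.345 -0.863
outer loop
vertex 3.916 -1.096 -2.385
vertex 3.072 -2.317 -2.512
vertex 2.392 -0.149 -1.353
endloop
endfacet
facet normal 0.567 0.819 0.085
outer loop
vertex 2.392 -0.149 -1.353
vertex 4.252 -1.41 -1.6
vertex 3.916 -1.096 -2.385
endloop
endfacet
facet normal 0.737 -0.457 -0.498
outer loop
vertex 3.916 -1.096 -2.385
vertex 3.408 -2.631 -1.727
vertex 3.072 -2.317 -2.512
endloop
endfacet
facet normal 0.737 -0.457 -0.498
outer loop
vertex 4.252 -1.41 -1.6
vertex 3.408 -2.631 -1.727
vertex 3.916 -1.096 -2.385
endloop
endfacet

endsolid


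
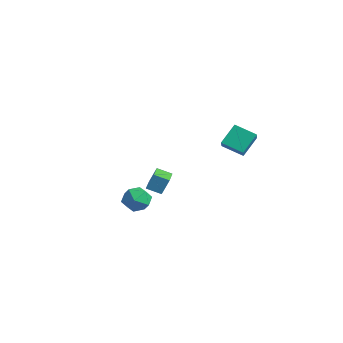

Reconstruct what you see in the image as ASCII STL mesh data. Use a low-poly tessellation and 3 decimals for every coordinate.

solid 
facet normal -0.572 0.494 -0.655
outer loop
vertex -1.336 3.336 1.609
vertex -0.29 3.932 1.146
vertex -1.165 2.327 0.698
endloop
endfacet
facet normal -0.811 -0.462 0.360
outer loop
vertex -0.61 1.848 1.334
vertex -1.336 3.336 1.609
vertex -1.165 2.327 0.698
endloop
endfacet
facet normal -0.571 0.494 -0.655
outer loop
vertex -1.165 2.327 0.698
vertex -0.29 3.932 1.146
vertex -0.118 2.923 0.235
endloop
endfacet
facet normal 0.126 -0.737 -0.664
outer loop
vertex -0.118 2.923 0.235
vertex -0.61 1.848 1.334
vertex -1.165 2.327 0.698
endloop
endfacet
facet normal -0.126 0.737 0.664
outer loop
vertex -1.336 3.336 1.609
vertex 0.265 3.453 1.782
vertex -0.29 3.932 1.146
endloop
endfacet
facet normal -0.811 -0.462 0.359
outer loop
vertex -0.782 2.857 2.245
vertex -1.336 3.336 1.609
vertex -0.61 1.848 1.334
endloop
endfacet
facet normal -0.126 0.737 0.664
outer loop
vertex -0.782 2.857 2.245
vertex 0.265 3.453 1.782
vertex -1.336 3.336 1.609
endloop
endfacet
facet normal 0.811 0.462 -0.359
outer loop
vertex -0.29 3.932 1.146
vertex 0.265 3.453 1.782
vertex -0.118 2.923 0.235
endloop
endfacet
facet normal 0.126 -0.737 -0.664
outer loop
vertex 0.436 2.444 0.871
vertex -0.61 1.848 1.334
vertex -0.118 2.923 0.235
endloop
endfacet
facet normal 0.811 0.462 -0.359
outer loop
vertex -0.118 2.923 0.235
vertex 0.265 3.453 1.782
vertex 0.436 2.444 0.871
endloop
endfacet
facet normal 0.572 -0.494 0.655
outer loop
vertex 0.436 2.444 0.871
vertex -0.782 2.857 2.245
vertex -0.61 1.848 1.334
endloop
endfacet
facet normal 0.571 -0.495 0.655
outer loop
vertex 0.265 3.453 1.782
vertex -0.782 2.857 2.245
vertex 0.436 2.444 0.871
endloop
endfacet
facet normal -0.734 0.011 0.679
outer loop
vertex -0.561 -3.279 -0.124
vertex -0.937 -3.933 -0.52
vertex -0.368 -4.078 0.097
endloop
endfacet
facet normal -0.119 0.238 0.964
outer loop
vertex -0.561 -3.279 -0.124
vertex -0.368 -4.078 0.097
vertex 0.248 -3.494 0.029
endloop
endfacet
facet normal 0.102 0.802 0.588
outer loop
vertex -0.561 -3.279 -0.124
vertex 0.248 -3.494 0.029
vertex 0.06 -2.988 -0.629
endloop
endfacet
facet normal -0.375 0.924 0.072
outer loop
vertex -0.561 -3.279 -0.124
vertex 0.06 -2.988 -0.629
vertex -0.673 -3.259 -0.968
endloop
endfacet
facet normal -0.891 0.435 0.129
outer loop
vertex -0.561 -3.279 -0.124
vertex -0.673 -3.259 -0.968
vertex -0.937 -3.933 -0.52
endloop
endfacet
facet normal 0.365 -0.281 0.888
outer loop
vertex 0.248 -3.494 0.029
vertex -0.368 -4.078 0.097
vertex 0.373 -4.281 -0.272
endloop
endfacet
facet normal -0.629 -0.649 0.428
outer loop
vertex -0.368 -4.078 0.097
vertex -0.937 -3.933 -0.52
vertex -0.36 -4.552 -0.611
endloop
endfacet
facet normal -0.885 0.037 -0.465
outer loop
vertex -0.937 -3.933 -0.52
vertex -0.673 -3.259 -0.968
vertex -0.548 -4.046 -1.269
endloop
endfacet
facet normal -0.050 0.830 -0.556
outer loop
vertex -0.673 -3.259 -0.968
vertex 0.06 -2.988 -0.629
vertex 0.068 -3.462 -1.337
endloop
endfacet
facet normal 0.722 0.632 0.280
outer loop
vertex 0.06 -2.988 -0.629
vertex 0.248 -3.494 0.029
vertex 0.637 -3.607 -0.72
endloop
endfacet
facet normal 0.375 -0.924 -0.072
outer loop
vertex 0.261 -4.261 -1.116
vertex 0.373 -4.281 -0.272
vertex -0.36 -4.552 -0.611
endloop
endfacet
facet normal -0.102 -0.802 -0.588
outer loop
vertex 0.261 -4.261 -1.116
vertex -0.36 -4.552 -0.611
vertex -0.548 -4.046 -1.269
endloop
endfacet
facet normal 0.119 -0.238 -0.964
outer loop
vertex 0.261 -4.261 -1.116
vertex -0.548 -4.046 -1.269
vertex 0.068 -3.462 -1.337
endloop
endfacet
facet normal 0.734 -0.011 -0.679
outer loop
vertex 0.261 -4.261 -1.116
vertex 0.068 -3.462 -1.337
vertex 0.637 -3.607 -0.72
endloop
endfacet
facet normal 0.891 -0.435 -0.129
outer loop
vertex 0.261 -4.261 -1.116
vertex 0.637 -3.607 -0.72
vertex 0.373 -4.281 -0.272
endloop
endfacet
facet normal 0.050 -0.830 0.556
outer loop
vertex -0.36 -4.552 -0.611
vertex 0.373 -4.281 -0.272
vertex -0.368 -4.078 0.097
endloop
endfacet
facet normal -0.722 -0.632 -0.280
outer loop
vertex -0.548 -4.046 -1.269
vertex -0.36 -4.552 -0.611
vertex -0.937 -3.933 -0.52
endloop
endfacet
facet normal -0.365 0.281 -0.888
outer loop
vertex 0.068 -3.462 -1.337
vertex -0.548 -4.046 -1.269
vertex -0.673 -3.259 -0.968
endloop
endfacet
facet normal 0.629 0.649 -0.428
outer loop
vertex 0.637 -3.607 -0.72
vertex 0.068 -3.462 -1.337
vertex 0.06 -2.988 -0.629
endloop
endfacet
facet normal 0.885 -0.037 0.465
outer loop
vertex 0.373 -4.281 -0.272
vertex 0.637 -3.607 -0.72
vertex 0.248 -3.494 0.029
endloop
endfacet
facet normal -0.684 -0.626 0.373
outer loop
vertex -2.606 -0.922 -0.989
vertex -3.559 -0.027 -1.235
vertex -2.744 -1.324 -1.916
endloop
endfacet
facet normal 0.716 -0.673 0.185
outer loop
vertex -2.141 -0.773 -2.245
vertex -2.606 -0.922 -0.989
vertex -2.744 -1.324 -1.916
endloop
endfacet
facet normal -0.684 -0.626 0.373
outer loop
vertex -2.744 -1.324 -1.916
vertex -3.559 -0.027 -1.235
vertex -3.697 -0.429 -2.162
endloop
endfacet
facet normal -0.136 -0.394 -0.909
outer loop
vertex -3.697 -0.429 -2.162
vertex -2.141 -0.773 -2.245
vertex -2.744 -1.324 -1.916
endloop
endfacet
facet normal 0.136 0.394 0.909
outer loop
vertex -2.606 -0.922 -0.989
vertex -2.956 0.524 -1.564
vertex -3.559 -0.027 -1.235
endloop
endfacet
facet normal 0.716 -0.673 0.185
outer loop
vertex -2.003 -0.371 -1.318
vertex -2.606 -0.922 -0.989
vertex -2.141 -0.773 -2.245
endloop
endfacet
facet normal 0.136 0.394 0.909
outer loop
vertex -2.003 -0.371 -1.318
vertex -2.956 0.524 -1.564
vertex -2.606 -0.922 -0.989
endloop
endfacet
facet normal -0.716 0.673 -0.185
outer loop
vertex -3.559 -0.027 -1.235
vertex -2.956 0.524 -1.564
vertex -3.697 -0.429 -2.162
endloop
endfacet
facet normal -0.136 -0.394 -0.909
outer loop
vertex -3.094 0.122 -2.491
vertex -2.141 -0.773 -2.245
vertex -3.697 -0.429 -2.162
endloop
endfacet
facet normal -0.716 0.673 -0.185
outer loop
vertex -3.697 -0.429 -2.162
vertex -2.956 0.524 -1.564
vertex -3.094 0.122 -2.491
endloop
endfacet
facet normal 0.684 0.626 -0.373
outer loop
vertex -3.094 0.122 -2.491
vertex -2.003 -0.371 -1.318
vertex -2.141 -0.773 -2.245
endloop
endfacet
facet normal 0.684 0.626 -0.373
outer loop
vertex -2.956 0.524 -1.564
vertex -2.003 -0.371 -1.318
vertex -3.094 0.122 -2.491
endloop
endfacet

endsolid


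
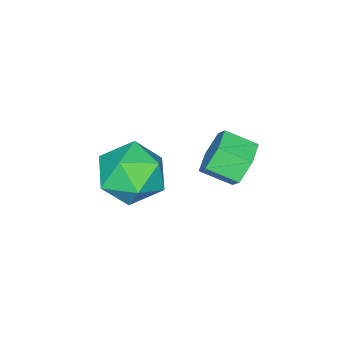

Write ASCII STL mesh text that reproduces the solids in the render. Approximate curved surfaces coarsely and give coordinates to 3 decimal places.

solid 
facet normal -0.359 0.842 -0.403
outer loop
vertex -1.447 2.941 -0.335
vertex -1.917 3.063 0.338
vertex -1.149 3.375 0.306
endloop
endfacet
facet normal 0.861 0.132 -0.490
outer loop
vertex -1.447 2.941 -0.335
vertex -1.149 3.375 0.306
vertex -1.052 2.015 0.109
endloop
endfacet
facet normal 0.862 0.132 -0.490
outer loop
vertex -1.052 2.015 0.109
vertex -1.149 3.375 0.306
vertex -0.754 2.45 0.751
endloop
endfacet
facet normal 0.359 -0.842 0.404
outer loop
vertex -1.052 2.015 0.109
vertex -0.754 2.45 0.751
vertex -1.523 2.137 0.782
endloop
endfacet
facet normal -0.359 0.841 -0.405
outer loop
vertex -1.149 3.375 0.306
vertex -1.917 3.063 0.338
vertex -1.62 3.498 0.979
endloop
endfacet
facet normal 0.741 0.520 0.424
outer loop
vertex -1.149 3.375 0.306
vertex -1.62 3.498 0.979
vertex -0.754 2.45 0.751
endloop
endfacet
facet normal 0.741 0.520 0.425
outer loop
vertex -0.754 2.45 0.751
vertex -1.62 3.498 0.979
vertex -1.225 2.572 1.423
endloop
endfacet
facet normal 0.359 -0.841 0.404
outer loop
vertex -0.754 2.45 0.751
vertex -1.225 2.572 1.423
vertex -1.523 2.137 0.782
endloop
endfacet
facet normal -0.360 0.841 -0.404
outer loop
vertex -1.62 3.498 0.979
vertex -1.917 3.063 0.338
vertex -2.388 3.185 1.011
endloop
endfacet
facet normal -0.120 0.387 0.914
outer loop
vertex -1.62 3.498 0.979
vertex -2.388 3.185 1.011
vertex -1.225 2.572 1.423
endloop
endfacet
facet normal -0.120 0.387 0.914
outer loop
vertex -1.225 2.572 1.423
vertex -2.388 3.185 1.011
vertex -1.993 2.259 1.455
endloop
endfacet
facet normal 0.360 -0.841 0.404
outer loop
vertex -1.225 2.572 1.423
vertex -1.993 2.259 1.455
vertex -1.523 2.137 0.782
endloop
endfacet
facet normal -0.359 0.842 -0.404
outer loop
vertex -2.388 3.185 1.011
vertex -1.917 3.063 0.338
vertex -2.686 2.75 0.369
endloop
endfacet
facet normal -0.862 -0.133 0.490
outer loop
vertex -2.388 3.185 1.011
vertex -2.686 2.75 0.369
vertex -1.993 2.259 1.455
endloop
endfacet
facet normal -0.862 -0.132 0.490
outer loop
vertex -1.993 2.259 1.455
vertex -2.686 2.75 0.369
vertex -2.291 1.825 0.814
endloop
endfacet
facet normal 0.359 -0.842 0.403
outer loop
vertex -1.993 2.259 1.455
vertex -2.291 1.825 0.814
vertex -1.523 2.137 0.782
endloop
endfacet
facet normal -0.359 0.841 -0.404
outer loop
vertex -2.686 2.75 0.369
vertex -1.917 3.063 0.338
vertex -2.215 2.628 -0.303
endloop
endfacet
facet normal -0.741 -0.521 -0.425
outer loop
vertex -2.686 2.75 0.369
vertex -2.215 2.628 -0.303
vertex -2.291 1.825 0.814
endloop
endfacet
facet normal -0.742 -0.520 -0.424
outer loop
vertex -2.291 1.825 0.814
vertex -2.215 2.628 -0.303
vertex -1.82 1.702 0.141
endloop
endfacet
facet normal 0.359 -0.841 0.405
outer loop
vertex -2.291 1.825 0.814
vertex -1.82 1.702 0.141
vertex -1.523 2.137 0.782
endloop
endfacet
facet normal -0.360 0.841 -0.404
outer loop
vertex -2.215 2.628 -0.303
vertex -1.917 3.063 0.338
vertex -1.447 2.941 -0.335
endloop
endfacet
facet normal 0.120 -0.387 -0.914
outer loop
vertex -2.215 2.628 -0.303
vertex -1.447 2.941 -0.335
vertex -1.82 1.702 0.141
endloop
endfacet
facet normal 0.120 -0.387 -0.914
outer loop
vertex -1.82 1.702 0.141
vertex -1.447 2.941 -0.335
vertex -1.052 2.015 0.109
endloop
endfacet
facet normal 0.360 -0.841 0.404
outer loop
vertex -1.82 1.702 0.141
vertex -1.052 2.015 0.109
vertex -1.523 2.137 0.782
endloop
endfacet
facet normal -0.906 -0.308 0.288
outer loop
vertex -2.125 -0.114 -1.436
vertex -1.798 -1.261 -1.635
vertex -1.622 -0.762 -0.548
endloop
endfacet
facet normal -0.724 0.294 0.624
outer loop
vertex -2.125 -0.114 -1.436
vertex -1.622 -0.762 -0.548
vertex -1.297 0.391 -0.714
endloop
endfacet
facet normal -0.596 0.792 0.130
outer loop
vertex -2.125 -0.114 -1.436
vertex -1.297 0.391 -0.714
vertex -1.273 0.604 -1.904
endloop
endfacet
facet normal -0.700 0.497 -0.512
outer loop
vertex -2.125 -0.114 -1.436
vertex -1.273 0.604 -1.904
vertex -1.582 -0.417 -2.473
endloop
endfacet
facet normal -0.892 -0.183 -0.414
outer loop
vertex -2.125 -0.114 -1.436
vertex -1.582 -0.417 -2.473
vertex -1.798 -1.261 -1.635
endloop
endfacet
facet normal -0.116 0.173 0.978
outer loop
vertex -1.297 0.391 -0.714
vertex -1.622 -0.762 -0.548
vertex -0.458 -0.443 -0.467
endloop
endfacet
facet normal -0.410 -0.802 0.435
outer loop
vertex -1.622 -0.762 -0.548
vertex -1.798 -1.261 -1.635
vertex -0.767 -1.464 -1.036
endloop
endfacet
facet normal -0.388 -0.598 -0.702
outer loop
vertex -1.798 -1.261 -1.635
vertex -1.582 -0.417 -2.473
vertex -0.743 -1.251 -2.226
endloop
endfacet
facet normal -0.078 0.503 -0.861
outer loop
vertex -1.582 -0.417 -2.473
vertex -1.273 0.604 -1.904
vertex -0.418 -0.098 -2.392
endloop
endfacet
facet normal 0.090 0.980 0.177
outer loop
vertex -1.273 0.604 -1.904
vertex -1.297 0.391 -0.714
vertex -0.242 0.401 -1.305
endloop
endfacet
facet normal 0.700 -0.497 0.512
outer loop
vertex 0.085 -0.746 -1.504
vertex -0.458 -0.443 -0.467
vertex -0.767 -1.464 -1.036
endloop
endfacet
facet normal 0.596 -0.792 -0.130
outer loop
vertex 0.085 -0.746 -1.504
vertex -0.767 -1.464 -1.036
vertex -0.743 -1.251 -2.226
endloop
endfacet
facet normal 0.724 -0.294 -0.624
outer loop
vertex 0.085 -0.746 -1.504
vertex -0.743 -1.251 -2.226
vertex -0.418 -0.098 -2.392
endloop
endfacet
facet normal 0.906 0.308 -0.288
outer loop
vertex 0.085 -0.746 -1.504
vertex -0.418 -0.098 -2.392
vertex -0.242 0.401 -1.305
endloop
endfacet
facet normal 0.892 0.183 0.414
outer loop
vertex 0.085 -0.746 -1.504
vertex -0.242 0.401 -1.305
vertex -0.458 -0.443 -0.467
endloop
endfacet
facet normal 0.078 -0.503 0.861
outer loop
vertex -0.767 -1.464 -1.036
vertex -0.458 -0.443 -0.467
vertex -1.622 -0.762 -0.548
endloop
endfacet
facet normal -0.090 -0.980 -0.177
outer loop
vertex -0.743 -1.251 -2.226
vertex -0.767 -1.464 -1.036
vertex -1.798 -1.261 -1.635
endloop
endfacet
facet normal 0.116 -0.173 -0.978
outer loop
vertex -0.418 -0.098 -2.392
vertex -0.743 -1.251 -2.226
vertex -1.582 -0.417 -2.473
endloop
endfacet
facet normal 0.410 0.802 -0.435
outer loop
vertex -0.242 0.401 -1.305
vertex -0.418 -0.098 -2.392
vertex -1.273 0.604 -1.904
endloop
endfacet
facet normal 0.388 0.598 0.702
outer loop
vertex -0.458 -0.443 -0.467
vertex -0.242 0.401 -1.305
vertex -1.297 0.391 -0.714
endloop
endfacet

endsolid


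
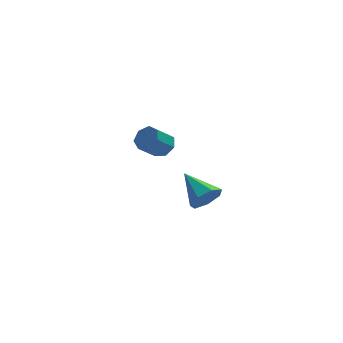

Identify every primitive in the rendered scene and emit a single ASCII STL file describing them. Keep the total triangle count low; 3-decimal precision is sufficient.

solid 
facet normal 0.419 -0.778 -0.468
outer loop
vertex 4.858 -3.898 3.293
vertex 4.038 -4.013 2.75
vertex 4.837 -3.463 2.552
endloop
endfacet
facet normal 0.670 0.648 0.361
outer loop
vertex 4.858 -3.898 3.293
vertex 4.837 -3.463 2.552
vertex 3.162 -2.387 3.73
endloop
endfacet
facet normal 0.419 -0.777 -0.469
outer loop
vertex 4.837 -3.463 2.552
vertex 4.038 -4.013 2.75
vertex 4.214 -3.442 1.961
endloop
endfacet
facet normal 0.338 0.883 -0.325
outer loop
vertex 4.837 -3.463 2.552
vertex 4.214 -3.442 1.961
vertex 3.162 -2.387 3.73
endloop
endfacet
facet normal 0.419 -0.777 -0.469
outer loop
vertex 4.214 -3.442 1.961
vertex 4.038 -4.013 2.75
vertex 3.459 -3.851 1.964
endloop
endfacet
facet normal -0.372 0.683 -0.629
outer loop
vertex 4.214 -3.442 1.961
vertex 3.459 -3.851 1.964
vertex 3.162 -2.387 3.73
endloop
endfacet
facet normal 0.418 -0.778 -0.468
outer loop
vertex 3.459 -3.851 1.964
vertex 4.038 -4.013 2.75
vertex 3.139 -4.381 2.559
endloop
endfacet
facet normal -0.926 0.199 -0.321
outer loop
vertex 3.459 -3.851 1.964
vertex 3.139 -4.381 2.559
vertex 3.162 -2.387 3.73
endloop
endfacet
facet normal 0.418 -0.778 -0.469
outer loop
vertex 3.139 -4.381 2.559
vertex 4.038 -4.013 2.75
vertex 3.496 -4.635 3.298
endloop
endfacet
facet normal -0.907 -0.205 0.368
outer loop
vertex 3.139 -4.381 2.559
vertex 3.496 -4.635 3.298
vertex 3.162 -2.387 3.73
endloop
endfacet
facet normal 0.420 -0.778 -0.468
outer loop
vertex 3.496 -4.635 3.298
vertex 4.038 -4.013 2.75
vertex 4.261 -4.419 3.625
endloop
endfacet
facet normal -0.329 -0.225 0.917
outer loop
vertex 3.496 -4.635 3.298
vertex 4.261 -4.419 3.625
vertex 3.162 -2.387 3.73
endloop
endfacet
facet normal 0.419 -0.778 -0.468
outer loop
vertex 4.261 -4.419 3.625
vertex 4.038 -4.013 2.75
vertex 4.858 -3.898 3.293
endloop
endfacet
facet normal 0.374 0.155 0.915
outer loop
vertex 4.261 -4.419 3.625
vertex 4.858 -3.898 3.293
vertex 3.162 -2.387 3.73
endloop
endfacet
facet normal 0.659 0.358 -0.662
outer loop
vertex 3.448 2.759 2.587
vertex 2.927 3.409 2.42
vertex 3.542 3.359 3.005
endloop
endfacet
facet normal 0.741 -0.458 0.491
outer loop
vertex 3.448 2.759 2.587
vertex 3.542 3.359 3.005
vertex 2.453 2.22 3.587
endloop
endfacet
facet normal 0.741 -0.458 0.490
outer loop
vertex 2.453 2.22 3.587
vertex 3.542 3.359 3.005
vertex 2.548 2.821 4.005
endloop
endfacet
facet normal -0.659 -0.356 0.662
outer loop
vertex 2.453 2.22 3.587
vertex 2.548 2.821 4.005
vertex 1.933 2.871 3.42
endloop
endfacet
facet normal 0.659 0.356 -0.663
outer loop
vertex 3.542 3.359 3.005
vertex 2.927 3.409 2.42
vertex 3.174 3.998 2.982
endloop
endfacet
facet normal 0.563 0.351 0.748
outer loop
vertex 3.542 3.359 3.005
vertex 3.174 3.998 2.982
vertex 2.548 2.821 4.005
endloop
endfacet
facet normal 0.562 0.352 0.749
outer loop
vertex 2.548 2.821 4.005
vertex 3.174 3.998 2.982
vertex 2.179 3.459 3.982
endloop
endfacet
facet normal -0.659 -0.357 0.662
outer loop
vertex 2.548 2.821 4.005
vertex 2.179 3.459 3.982
vertex 1.933 2.871 3.42
endloop
endfacet
facet normal 0.658 0.357 -0.663
outer loop
vertex 3.174 3.998 2.982
vertex 2.927 3.409 2.42
vertex 2.619 4.193 2.536
endloop
endfacet
facet normal -0.041 0.896 0.442
outer loop
vertex 3.174 3.998 2.982
vertex 2.619 4.193 2.536
vertex 2.179 3.459 3.982
endloop
endfacet
facet normal -0.041 0.896 0.442
outer loop
vertex 2.179 3.459 3.982
vertex 2.619 4.193 2.536
vertex 1.625 3.654 3.536
endloop
endfacet
facet normal -0.659 -0.357 0.662
outer loop
vertex 2.179 3.459 3.982
vertex 1.625 3.654 3.536
vertex 1.933 2.871 3.42
endloop
endfacet
facet normal 0.659 0.357 -0.662
outer loop
vertex 2.619 4.193 2.536
vertex 2.927 3.409 2.42
vertex 2.297 3.798 2.003
endloop
endfacet
facet normal -0.613 0.765 -0.197
outer loop
vertex 2.619 4.193 2.536
vertex 2.297 3.798 2.003
vertex 1.625 3.654 3.536
endloop
endfacet
facet normal -0.612 0.766 -0.196
outer loop
vertex 1.625 3.654 3.536
vertex 2.297 3.798 2.003
vertex 1.302 3.259 3.003
endloop
endfacet
facet normal -0.658 -0.357 0.663
outer loop
vertex 1.625 3.654 3.536
vertex 1.302 3.259 3.003
vertex 1.933 2.871 3.42
endloop
endfacet
facet normal 0.659 0.357 -0.662
outer loop
vertex 2.297 3.798 2.003
vertex 2.927 3.409 2.42
vertex 2.449 3.111 1.784
endloop
endfacet
facet normal -0.723 0.059 -0.688
outer loop
vertex 2.297 3.798 2.003
vertex 2.449 3.111 1.784
vertex 1.302 3.259 3.003
endloop
endfacet
facet normal -0.724 0.058 -0.688
outer loop
vertex 1.302 3.259 3.003
vertex 2.449 3.111 1.784
vertex 1.455 2.572 2.784
endloop
endfacet
facet normal -0.658 -0.358 0.663
outer loop
vertex 1.302 3.259 3.003
vertex 1.455 2.572 2.784
vertex 1.933 2.871 3.42
endloop
endfacet
facet normal 0.658 0.358 -0.662
outer loop
vertex 2.449 3.111 1.784
vertex 2.927 3.409 2.42
vertex 2.962 2.648 2.044
endloop
endfacet
facet normal -0.290 -0.692 -0.661
outer loop
vertex 2.449 3.111 1.784
vertex 2.962 2.648 2.044
vertex 1.455 2.572 2.784
endloop
endfacet
facet normal -0.290 -0.692 -0.661
outer loop
vertex 1.455 2.572 2.784
vertex 2.962 2.648 2.044
vertex 1.967 2.109 3.044
endloop
endfacet
facet normal -0.659 -0.356 0.663
outer loop
vertex 1.455 2.572 2.784
vertex 1.967 2.109 3.044
vertex 1.933 2.871 3.42
endloop
endfacet
facet normal 0.658 0.358 -0.662
outer loop
vertex 2.962 2.648 2.044
vertex 2.927 3.409 2.42
vertex 3.448 2.759 2.587
endloop
endfacet
facet normal 0.363 -0.922 -0.136
outer loop
vertex 2.962 2.648 2.044
vertex 3.448 2.759 2.587
vertex 1.967 2.109 3.044
endloop
endfacet
facet normal 0.363 -0.922 -0.136
outer loop
vertex 1.967 2.109 3.044
vertex 3.448 2.759 2.587
vertex 2.453 2.22 3.587
endloop
endfacet
facet normal -0.659 -0.356 0.663
outer loop
vertex 1.967 2.109 3.044
vertex 2.453 2.22 3.587
vertex 1.933 2.871 3.42
endloop
endfacet

endsolid


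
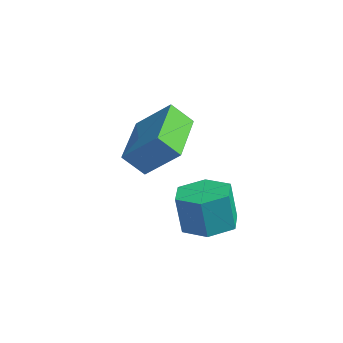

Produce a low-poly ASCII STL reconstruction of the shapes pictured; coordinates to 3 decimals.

solid 
facet normal -0.601 -0.462 -0.652
outer loop
vertex 0.379 -5.168 -1.791
vertex -1.152 -3.821 -1.334
vertex 0.679 -4.595 -2.473
endloop
endfacet
facet normal 0.733 -0.644 -0.219
outer loop
vertex 1.532 -3.939 -1.546
vertex 0.379 -5.168 -1.791
vertex 0.679 -4.595 -2.473
endloop
endfacet
facet normal -0.601 -0.462 -0.652
outer loop
vertex 0.679 -4.595 -2.473
vertex -1.152 -3.821 -1.334
vertex -0.852 -3.248 -2.016
endloop
endfacet
facet normal 0.320 0.609 -0.725
outer loop
vertex -0.852 -3.248 -2.016
vertex 1.532 -3.939 -1.546
vertex 0.679 -4.595 -2.473
endloop
endfacet
facet normal -0.320 -0.609 0.725
outer loop
vertex 0.379 -5.168 -1.791
vertex -0.299 -3.165 -0.407
vertex -1.152 -3.821 -1.334
endloop
endfacet
facet normal 0.733 -0.644 -0.219
outer loop
vertex 1.232 -4.512 -0.864
vertex 0.379 -5.168 -1.791
vertex 1.532 -3.939 -1.546
endloop
endfacet
facet normal -0.320 -0.609 0.725
outer loop
vertex 1.232 -4.512 -0.864
vertex -0.299 -3.165 -0.407
vertex 0.379 -5.168 -1.791
endloop
endfacet
facet normal -0.733 0.644 0.219
outer loop
vertex -1.152 -3.821 -1.334
vertex -0.299 -3.165 -0.407
vertex -0.852 -3.248 -2.016
endloop
endfacet
facet normal 0.320 0.609 -0.725
outer loop
vertex 0.001 -2.592 -1.089
vertex 1.532 -3.939 -1.546
vertex -0.852 -3.248 -2.016
endloop
endfacet
facet normal -0.733 0.644 0.219
outer loop
vertex -0.852 -3.248 -2.016
vertex -0.299 -3.165 -0.407
vertex 0.001 -2.592 -1.089
endloop
endfacet
facet normal 0.601 0.462 0.652
outer loop
vertex 0.001 -2.592 -1.089
vertex 1.232 -4.512 -0.864
vertex 1.532 -3.939 -1.546
endloop
endfacet
facet normal 0.601 0.462 0.652
outer loop
vertex -0.299 -3.165 -0.407
vertex 1.232 -4.512 -0.864
vertex 0.001 -2.592 -1.089
endloop
endfacet
facet normal 0.008 0.163 -0.987
outer loop
vertex 3.496 -3.413 -3.705
vertex 2.726 -3.743 -3.766
vertex 2.82 -2.92 -3.629
endloop
endfacet
facet normal 0.594 0.793 0.137
outer loop
vertex 3.496 -3.413 -3.705
vertex 2.82 -2.92 -3.629
vertex 3.484 -3.627 -2.413
endloop
endfacet
facet normal 0.595 0.792 0.136
outer loop
vertex 3.484 -3.627 -2.413
vertex 2.82 -2.92 -3.629
vertex 2.809 -3.133 -2.337
endloop
endfacet
facet normal -0.008 -0.163 0.987
outer loop
vertex 3.484 -3.627 -2.413
vertex 2.809 -3.133 -2.337
vertex 2.714 -3.957 -2.474
endloop
endfacet
facet normal 0.010 0.163 -0.987
outer loop
vertex 2.82 -2.92 -3.629
vertex 2.726 -3.743 -3.766
vertex 2.05 -3.25 -3.691
endloop
endfacet
facet normal -0.400 0.905 0.146
outer loop
vertex 2.82 -2.92 -3.629
vertex 2.05 -3.25 -3.691
vertex 2.809 -3.133 -2.337
endloop
endfacet
facet normal -0.400 0.905 0.146
outer loop
vertex 2.809 -3.133 -2.337
vertex 2.05 -3.25 -3.691
vertex 2.039 -3.464 -2.398
endloop
endfacet
facet normal -0.008 -0.163 0.987
outer loop
vertex 2.809 -3.133 -2.337
vertex 2.039 -3.464 -2.398
vertex 2.714 -3.957 -2.474
endloop
endfacet
facet normal 0.009 0.162 -0.987
outer loop
vertex 2.05 -3.25 -3.691
vertex 2.726 -3.743 -3.766
vertex 1.956 -4.073 -3.827
endloop
endfacet
facet normal -0.994 0.112 0.010
outer loop
vertex 2.05 -3.25 -3.691
vertex 1.956 -4.073 -3.827
vertex 2.039 -3.464 -2.398
endloop
endfacet
facet normal -0.994 0.113 0.010
outer loop
vertex 2.039 -3.464 -2.398
vertex 1.956 -4.073 -3.827
vertex 1.944 -4.287 -2.535
endloop
endfacet
facet normal -0.008 -0.163 0.987
outer loop
vertex 2.039 -3.464 -2.398
vertex 1.944 -4.287 -2.535
vertex 2.714 -3.957 -2.474
endloop
endfacet
facet normal 0.008 0.163 -0.987
outer loop
vertex 1.956 -4.073 -3.827
vertex 2.726 -3.743 -3.766
vertex 2.631 -4.567 -3.903
endloop
endfacet
facet normal -0.595 -0.792 -0.137
outer loop
vertex 1.956 -4.073 -3.827
vertex 2.631 -4.567 -3.903
vertex 1.944 -4.287 -2.535
endloop
endfacet
facet normal -0.594 -0.793 -0.136
outer loop
vertex 1.944 -4.287 -2.535
vertex 2.631 -4.567 -3.903
vertex 2.62 -4.78 -2.611
endloop
endfacet
facet normal -0.008 -0.163 0.987
outer loop
vertex 1.944 -4.287 -2.535
vertex 2.62 -4.78 -2.611
vertex 2.714 -3.957 -2.474
endloop
endfacet
facet normal 0.008 0.163 -0.987
outer loop
vertex 2.631 -4.567 -3.903
vertex 2.726 -3.743 -3.766
vertex 3.401 -4.236 -3.842
endloop
endfacet
facet normal 0.400 -0.905 -0.146
outer loop
vertex 2.631 -4.567 -3.903
vertex 3.401 -4.236 -3.842
vertex 2.62 -4.78 -2.611
endloop
endfacet
facet normal 0.400 -0.905 -0.146
outer loop
vertex 2.62 -4.78 -2.611
vertex 3.401 -4.236 -3.842
vertex 3.39 -4.45 -2.549
endloop
endfacet
facet normal -0.010 -0.163 0.987
outer loop
vertex 2.62 -4.78 -2.611
vertex 3.39 -4.45 -2.549
vertex 2.714 -3.957 -2.474
endloop
endfacet
facet normal 0.008 0.163 -0.987
outer loop
vertex 3.401 -4.236 -3.842
vertex 2.726 -3.743 -3.766
vertex 3.496 -3.413 -3.705
endloop
endfacet
facet normal 0.994 -0.113 -0.010
outer loop
vertex 3.401 -4.236 -3.842
vertex 3.496 -3.413 -3.705
vertex 3.39 -4.45 -2.549
endloop
endfacet
facet normal 0.994 -0.112 -0.009
outer loop
vertex 3.39 -4.45 -2.549
vertex 3.496 -3.413 -3.705
vertex 3.484 -3.627 -2.413
endloop
endfacet
facet normal -0.009 -0.162 0.987
outer loop
vertex 3.39 -4.45 -2.549
vertex 3.484 -3.627 -2.413
vertex 2.714 -3.957 -2.474
endloop
endfacet

endsolid


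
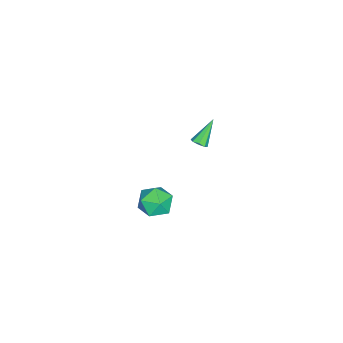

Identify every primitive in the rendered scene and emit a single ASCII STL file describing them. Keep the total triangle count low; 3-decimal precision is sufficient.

solid 
facet normal 0.624 -0.267 -0.734
outer loop
vertex -3.047 0.145 1.567
vertex -3.329 0.446 1.218
vertex -2.908 0.534 1.544
endloop
endfacet
facet normal 0.516 -0.135 0.846
outer loop
vertex -3.047 0.145 1.567
vertex -2.908 0.534 1.544
vertex -4.471 0.934 2.562
endloop
endfacet
facet normal 0.624 -0.266 -0.734
outer loop
vertex -2.908 0.534 1.544
vertex -3.329 0.446 1.218
vertex -3.015 0.871 1.331
endloop
endfacet
facet normal 0.547 0.564 0.618
outer loop
vertex -2.908 0.534 1.544
vertex -3.015 0.871 1.331
vertex -4.471 0.934 2.562
endloop
endfacet
facet normal 0.625 -0.267 -0.734
outer loop
vertex -3.015 0.871 1.331
vertex -3.329 0.446 1.218
vertex -3.306 0.959 1.051
endloop
endfacet
facet normal 0.161 0.977 0.140
outer loop
vertex -3.015 0.871 1.331
vertex -3.306 0.959 1.051
vertex -4.471 0.934 2.562
endloop
endfacet
facet normal 0.624 -0.267 -0.734
outer loop
vertex -3.306 0.959 1.051
vertex -3.329 0.446 1.218
vertex -3.611 0.747 0.869
endloop
endfacet
facet normal -0.414 0.858 -0.305
outer loop
vertex -3.306 0.959 1.051
vertex -3.611 0.747 0.869
vertex -4.471 0.934 2.562
endloop
endfacet
facet normal 0.624 -0.267 -0.734
outer loop
vertex -3.611 0.747 0.869
vertex -3.329 0.446 1.218
vertex -3.75 0.359 0.892
endloop
endfacet
facet normal -0.844 0.275 -0.459
outer loop
vertex -3.611 0.747 0.869
vertex -3.75 0.359 0.892
vertex -4.471 0.934 2.562
endloop
endfacet
facet normal 0.624 -0.266 -0.735
outer loop
vertex -3.75 0.359 0.892
vertex -3.329 0.446 1.218
vertex -3.643 0.022 1.105
endloop
endfacet
facet normal -0.875 -0.424 -0.232
outer loop
vertex -3.75 0.359 0.892
vertex -3.643 0.022 1.105
vertex -4.471 0.934 2.562
endloop
endfacet
facet normal 0.624 -0.266 -0.735
outer loop
vertex -3.643 0.022 1.105
vertex -3.329 0.446 1.218
vertex -3.351 -0.067 1.385
endloop
endfacet
facet normal -0.490 -0.837 0.245
outer loop
vertex -3.643 0.022 1.105
vertex -3.351 -0.067 1.385
vertex -4.471 0.934 2.562
endloop
endfacet
facet normal 0.625 -0.266 -0.734
outer loop
vertex -3.351 -0.067 1.385
vertex -3.329 0.446 1.218
vertex -3.047 0.145 1.567
endloop
endfacet
facet normal 0.086 -0.717 0.692
outer loop
vertex -3.351 -0.067 1.385
vertex -3.047 0.145 1.567
vertex -4.471 0.934 2.562
endloop
endfacet
facet normal 0.416 -0.063 0.907
outer loop
vertex 4.481 0.705 3.791
vertex 3.607 0.135 4.152
vertex 4.472 -0.396 3.719
endloop
endfacet
facet normal 0.916 -0.034 0.400
outer loop
vertex 4.481 0.705 3.791
vertex 4.472 -0.396 3.719
vertex 4.86 0.208 2.881
endloop
endfacet
facet normal 0.821 0.570 0.031
outer loop
vertex 4.481 0.705 3.791
vertex 4.86 0.208 2.881
vertex 4.234 1.114 2.795
endloop
endfacet
facet normal 0.262 0.914 0.310
outer loop
vertex 4.481 0.705 3.791
vertex 4.234 1.114 2.795
vertex 3.46 1.069 3.581
endloop
endfacet
facet normal 0.011 0.523 0.852
outer loop
vertex 4.481 0.705 3.791
vertex 3.46 1.069 3.581
vertex 3.607 0.135 4.152
endloop
endfacet
facet normal 0.812 -0.582 -0.044
outer loop
vertex 4.86 0.208 2.881
vertex 4.472 -0.396 3.719
vertex 4.22 -0.669 2.679
endloop
endfacet
facet normal 0.003 -0.629 0.777
outer loop
vertex 4.472 -0.396 3.719
vertex 3.607 0.135 4.152
vertex 3.446 -0.714 3.465
endloop
endfacet
facet normal -0.653 0.318 0.688
outer loop
vertex 3.607 0.135 4.152
vertex 3.46 1.069 3.581
vertex 2.82 0.192 3.379
endloop
endfacet
facet normal -0.248 0.950 -0.189
outer loop
vertex 3.46 1.069 3.581
vertex 4.234 1.114 2.795
vertex 3.208 0.796 2.541
endloop
endfacet
facet normal 0.658 0.394 -0.641
outer loop
vertex 4.234 1.114 2.795
vertex 4.86 0.208 2.881
vertex 4.073 0.265 2.108
endloop
endfacet
facet normal -0.262 -0.914 -0.310
outer loop
vertex 3.199 -0.305 2.469
vertex 4.22 -0.669 2.679
vertex 3.446 -0.714 3.465
endloop
endfacet
facet normal -0.821 -0.570 -0.031
outer loop
vertex 3.199 -0.305 2.469
vertex 3.446 -0.714 3.465
vertex 2.82 0.192 3.379
endloop
endfacet
facet normal -0.916 0.034 -0.400
outer loop
vertex 3.199 -0.305 2.469
vertex 2.82 0.192 3.379
vertex 3.208 0.796 2.541
endloop
endfacet
facet normal -0.416 0.063 -0.907
outer loop
vertex 3.199 -0.305 2.469
vertex 3.208 0.796 2.541
vertex 4.073 0.265 2.108
endloop
endfacet
facet normal -0.011 -0.523 -0.852
outer loop
vertex 3.199 -0.305 2.469
vertex 4.073 0.265 2.108
vertex 4.22 -0.669 2.679
endloop
endfacet
facet normal 0.248 -0.950 0.189
outer loop
vertex 3.446 -0.714 3.465
vertex 4.22 -0.669 2.679
vertex 4.472 -0.396 3.719
endloop
endfacet
facet normal -0.658 -0.394 0.641
outer loop
vertex 2.82 0.192 3.379
vertex 3.446 -0.714 3.465
vertex 3.607 0.135 4.152
endloop
endfacet
facet normal -0.812 0.582 0.044
outer loop
vertex 3.208 0.796 2.541
vertex 2.82 0.192 3.379
vertex 3.46 1.069 3.581
endloop
endfacet
facet normal -0.003 0.629 -0.777
outer loop
vertex 4.073 0.265 2.108
vertex 3.208 0.796 2.541
vertex 4.234 1.114 2.795
endloop
endfacet
facet normal 0.653 -0.318 -0.688
outer loop
vertex 4.22 -0.669 2.679
vertex 4.073 0.265 2.108
vertex 4.86 0.208 2.881
endloop
endfacet

endsolid
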